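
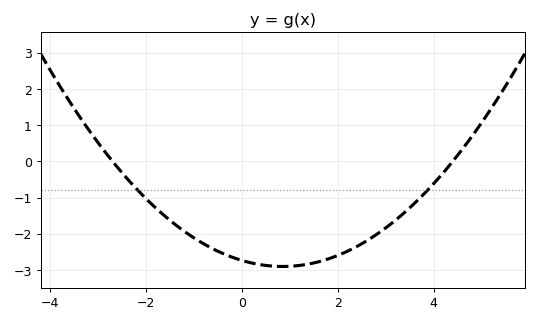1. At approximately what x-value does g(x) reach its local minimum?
0.8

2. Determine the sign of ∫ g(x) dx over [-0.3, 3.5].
negative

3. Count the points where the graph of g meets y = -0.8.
2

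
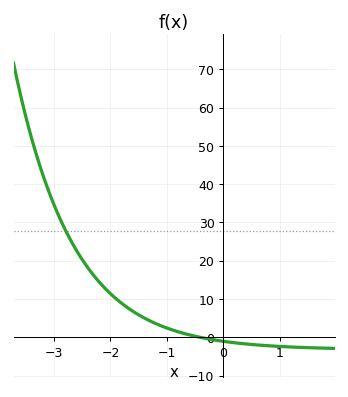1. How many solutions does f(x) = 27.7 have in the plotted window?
1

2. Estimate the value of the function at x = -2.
11.4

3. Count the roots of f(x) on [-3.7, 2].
1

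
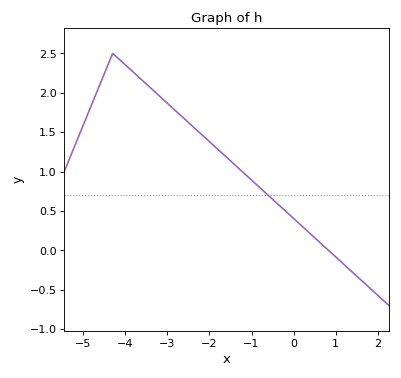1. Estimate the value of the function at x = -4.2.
2.45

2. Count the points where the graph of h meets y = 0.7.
1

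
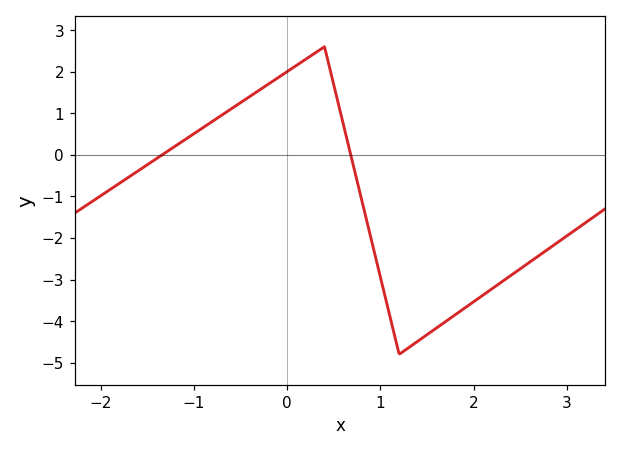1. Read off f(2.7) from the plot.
-2.42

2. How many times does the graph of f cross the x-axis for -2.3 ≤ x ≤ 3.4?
2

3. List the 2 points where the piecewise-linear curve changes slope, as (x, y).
(0.4, 2.6); (1.2, -4.8)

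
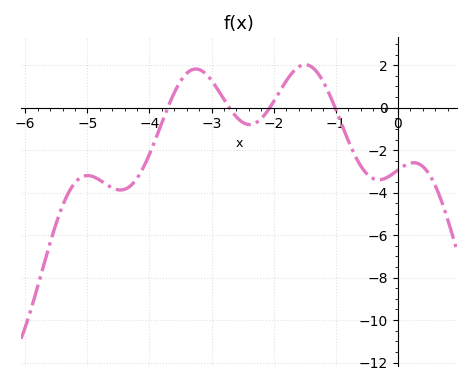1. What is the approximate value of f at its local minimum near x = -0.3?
-3.4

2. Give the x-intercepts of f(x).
-3.7, -2.7, -2.1, -1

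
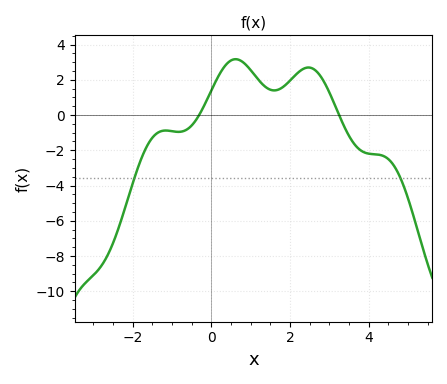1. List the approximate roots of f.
-0.4, 3.2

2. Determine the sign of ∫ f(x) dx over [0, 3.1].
positive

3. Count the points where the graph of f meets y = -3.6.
2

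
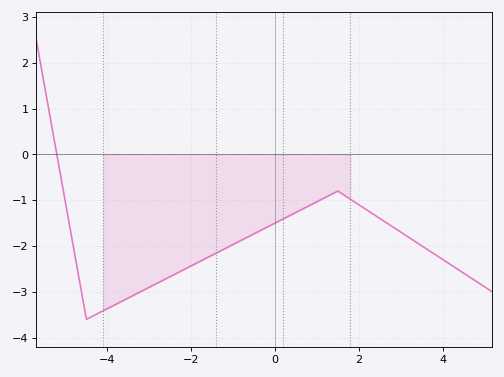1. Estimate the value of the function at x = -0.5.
-1.7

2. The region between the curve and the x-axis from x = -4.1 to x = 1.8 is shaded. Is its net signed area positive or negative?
negative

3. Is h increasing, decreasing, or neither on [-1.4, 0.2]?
increasing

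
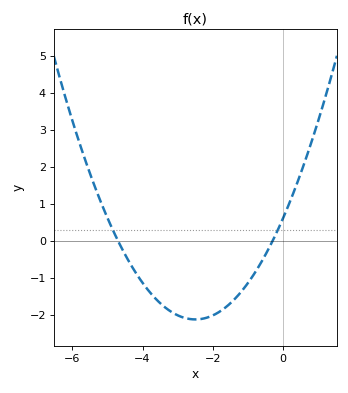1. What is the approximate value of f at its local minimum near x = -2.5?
-2.13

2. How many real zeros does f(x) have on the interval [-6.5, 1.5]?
2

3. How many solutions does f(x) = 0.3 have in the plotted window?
2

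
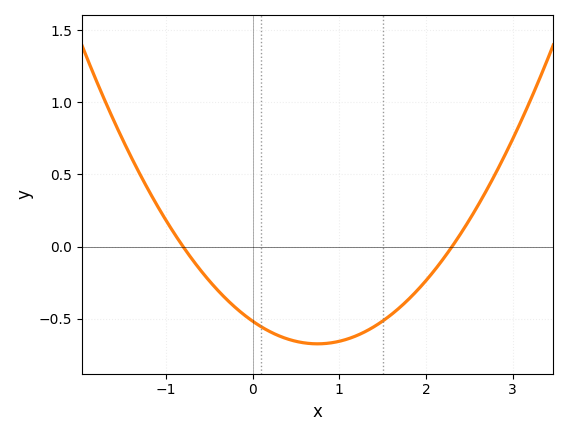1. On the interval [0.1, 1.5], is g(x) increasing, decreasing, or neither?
neither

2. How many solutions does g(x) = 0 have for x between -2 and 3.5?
2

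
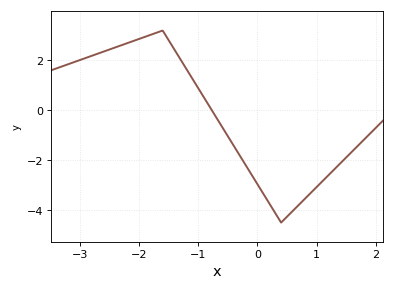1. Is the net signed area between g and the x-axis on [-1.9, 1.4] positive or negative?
negative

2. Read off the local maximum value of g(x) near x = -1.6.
3.2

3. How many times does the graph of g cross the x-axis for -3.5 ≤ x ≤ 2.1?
1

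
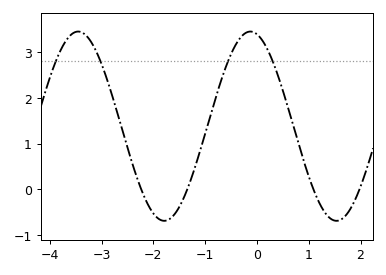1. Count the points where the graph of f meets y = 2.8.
4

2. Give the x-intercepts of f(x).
-2.23, -1.34, 1.09, 1.98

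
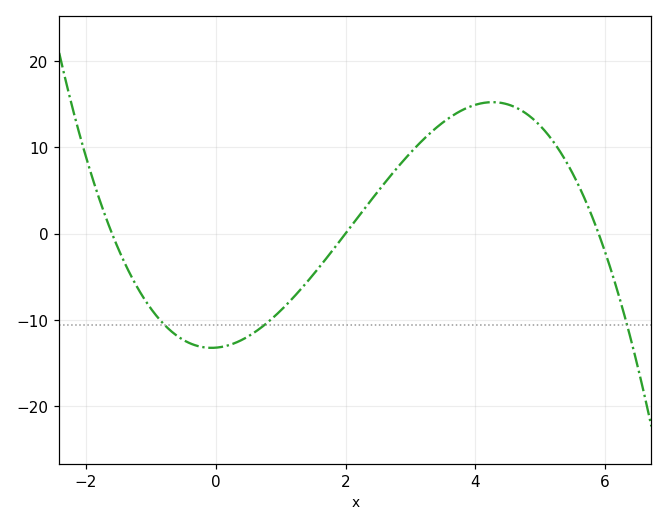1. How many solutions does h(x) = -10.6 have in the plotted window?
3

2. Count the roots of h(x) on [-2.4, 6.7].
3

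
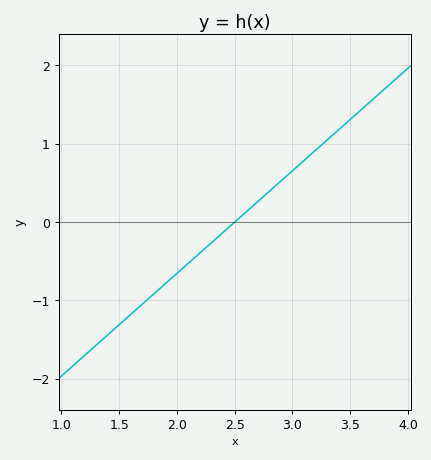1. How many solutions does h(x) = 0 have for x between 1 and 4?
1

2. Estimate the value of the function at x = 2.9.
0.5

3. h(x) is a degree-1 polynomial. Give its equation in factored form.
y = 1.31(x - 2.5)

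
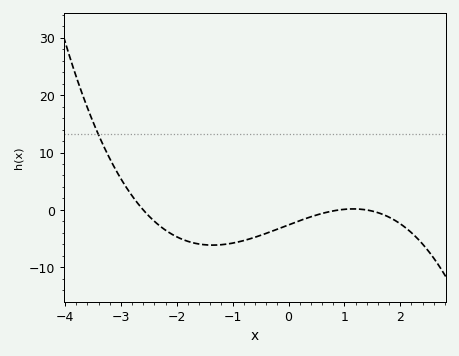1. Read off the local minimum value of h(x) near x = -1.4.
-6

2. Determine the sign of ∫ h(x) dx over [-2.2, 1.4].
negative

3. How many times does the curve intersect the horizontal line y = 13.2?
1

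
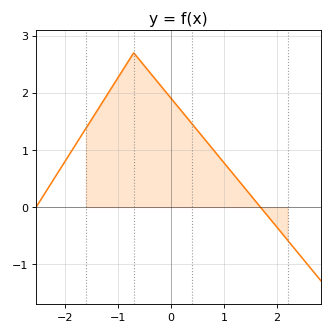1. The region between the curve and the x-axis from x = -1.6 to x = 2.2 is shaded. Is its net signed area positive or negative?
positive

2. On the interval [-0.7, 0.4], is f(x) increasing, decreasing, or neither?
decreasing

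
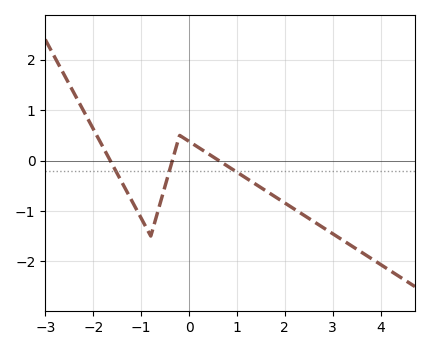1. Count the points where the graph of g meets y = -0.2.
3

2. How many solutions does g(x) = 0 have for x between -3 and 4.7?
3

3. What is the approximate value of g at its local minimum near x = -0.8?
-1.5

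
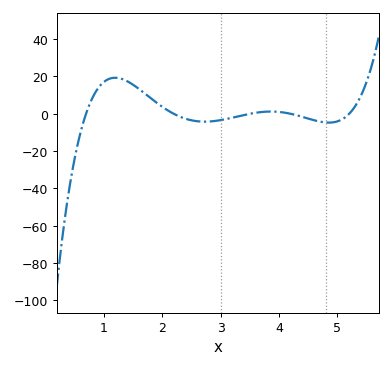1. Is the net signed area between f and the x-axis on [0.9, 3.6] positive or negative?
positive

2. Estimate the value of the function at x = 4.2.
0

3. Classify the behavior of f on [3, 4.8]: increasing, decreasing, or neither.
neither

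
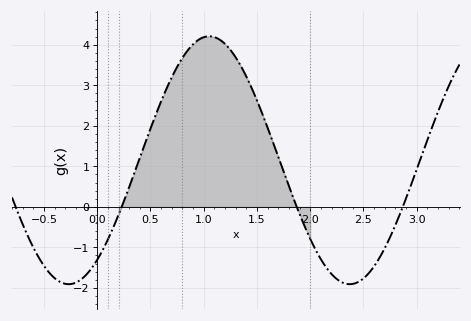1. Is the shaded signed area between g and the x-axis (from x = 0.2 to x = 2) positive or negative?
positive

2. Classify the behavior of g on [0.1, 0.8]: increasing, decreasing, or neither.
increasing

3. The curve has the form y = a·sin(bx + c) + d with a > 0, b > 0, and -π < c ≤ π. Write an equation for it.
y = 3.06sin(2.4x - 0.93) + 1.15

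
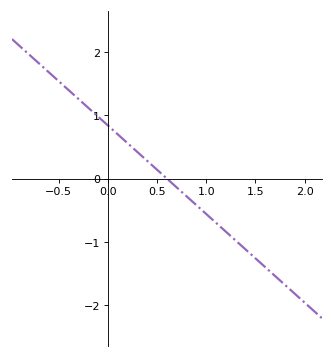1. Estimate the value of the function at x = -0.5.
1.54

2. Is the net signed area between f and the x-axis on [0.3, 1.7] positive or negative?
negative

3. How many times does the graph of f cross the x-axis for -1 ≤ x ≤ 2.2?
1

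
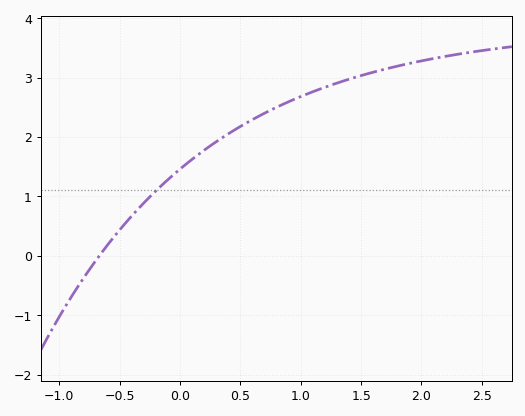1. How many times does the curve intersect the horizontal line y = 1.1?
1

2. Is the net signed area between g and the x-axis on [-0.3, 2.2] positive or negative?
positive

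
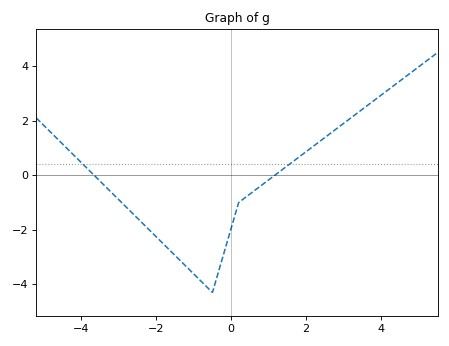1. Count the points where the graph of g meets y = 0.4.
2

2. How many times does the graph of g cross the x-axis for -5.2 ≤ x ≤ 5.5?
2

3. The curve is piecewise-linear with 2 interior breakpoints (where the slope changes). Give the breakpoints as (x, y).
(-0.5, -4.3); (0.2, -1)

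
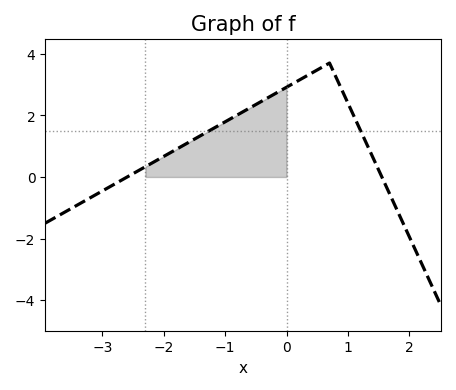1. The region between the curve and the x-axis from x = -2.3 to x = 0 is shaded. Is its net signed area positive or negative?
positive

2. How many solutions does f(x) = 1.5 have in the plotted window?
2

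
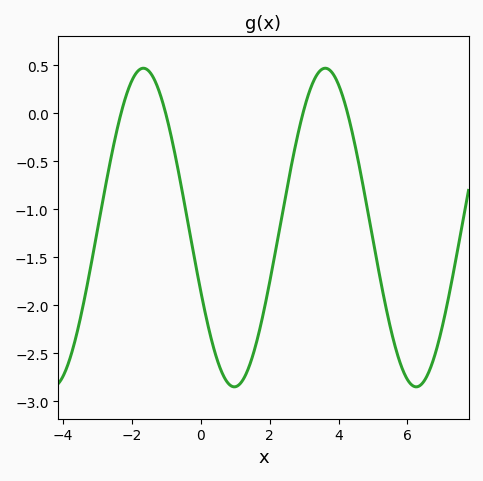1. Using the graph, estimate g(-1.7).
0.468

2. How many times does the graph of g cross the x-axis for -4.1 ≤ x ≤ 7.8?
4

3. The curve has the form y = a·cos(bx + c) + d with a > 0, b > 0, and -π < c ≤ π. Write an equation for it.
y = 1.66cos(1.19x + 1.98) - 1.19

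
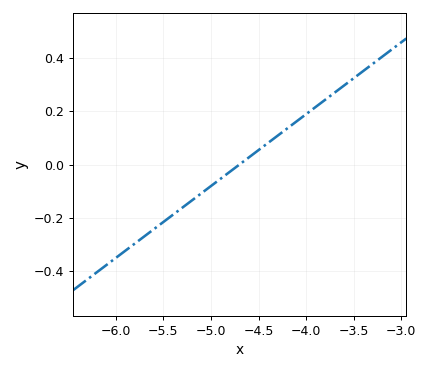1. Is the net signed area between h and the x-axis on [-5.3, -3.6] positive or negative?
positive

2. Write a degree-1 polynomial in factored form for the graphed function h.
y = 0.27(x + 4.7)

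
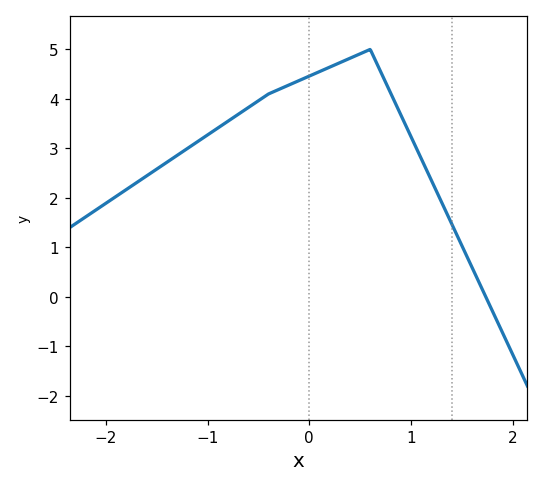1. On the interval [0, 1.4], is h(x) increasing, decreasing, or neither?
neither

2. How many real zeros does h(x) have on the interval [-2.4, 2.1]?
1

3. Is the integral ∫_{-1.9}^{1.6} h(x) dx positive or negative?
positive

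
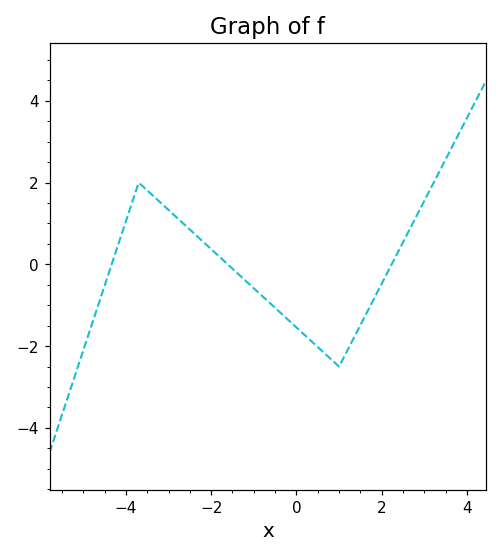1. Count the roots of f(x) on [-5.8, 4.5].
3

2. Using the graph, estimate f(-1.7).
0.085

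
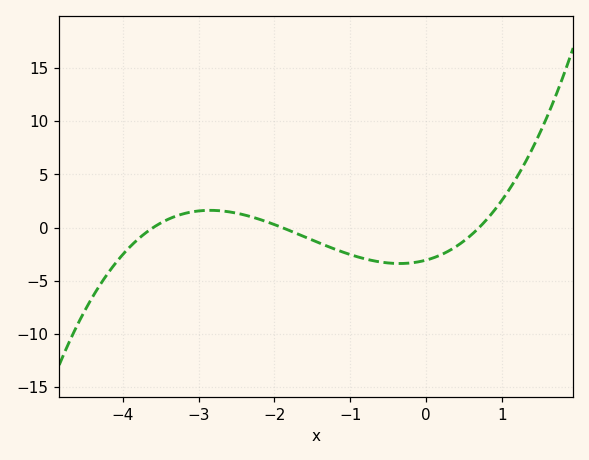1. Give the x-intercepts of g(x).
-3.6, -1.9, 0.7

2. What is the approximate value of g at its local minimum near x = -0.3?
-3.39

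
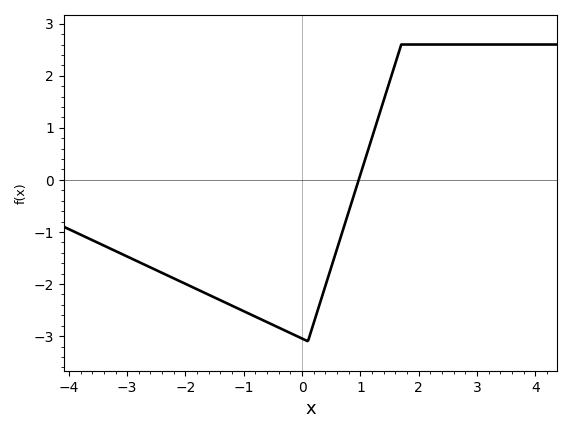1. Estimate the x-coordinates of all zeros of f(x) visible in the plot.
1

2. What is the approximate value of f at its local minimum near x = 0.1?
-3.1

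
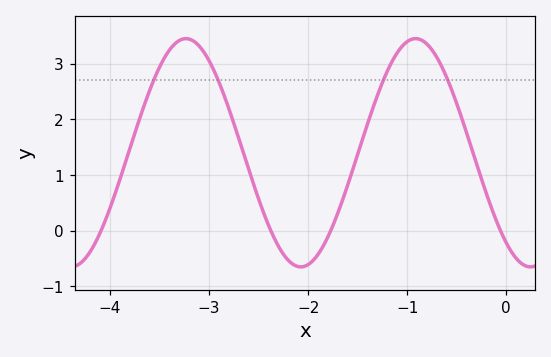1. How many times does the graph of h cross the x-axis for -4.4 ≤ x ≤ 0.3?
4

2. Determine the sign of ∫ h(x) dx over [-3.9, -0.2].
positive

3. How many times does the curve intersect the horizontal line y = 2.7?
4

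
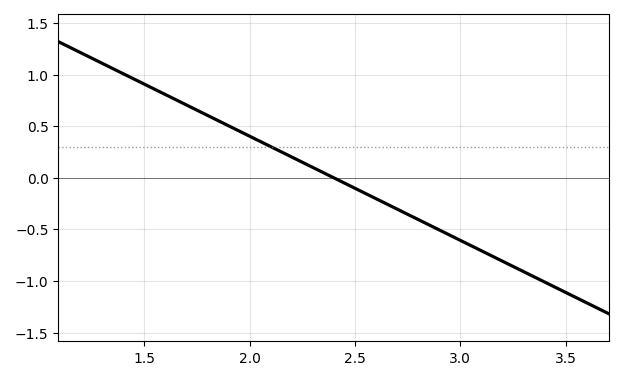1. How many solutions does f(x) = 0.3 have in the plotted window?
1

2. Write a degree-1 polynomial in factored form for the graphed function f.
y = -1.01(x - 2.4)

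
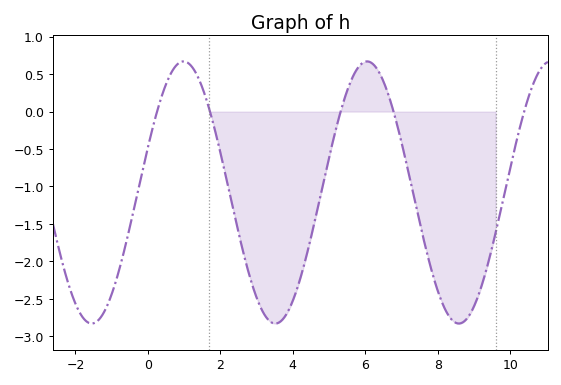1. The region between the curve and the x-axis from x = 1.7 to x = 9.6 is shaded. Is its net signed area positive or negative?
negative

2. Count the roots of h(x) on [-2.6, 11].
5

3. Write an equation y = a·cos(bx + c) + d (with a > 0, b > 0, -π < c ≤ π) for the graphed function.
y = 1.75cos(1.24x - 1.22) - 1.08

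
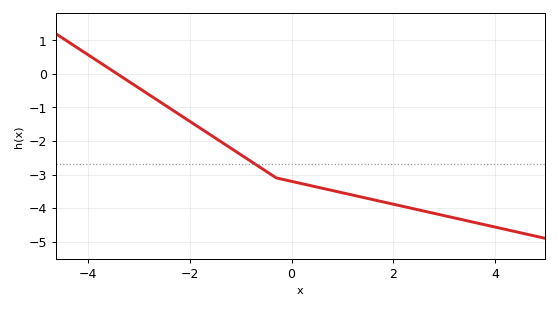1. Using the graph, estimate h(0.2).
-3.3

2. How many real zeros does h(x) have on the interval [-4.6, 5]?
1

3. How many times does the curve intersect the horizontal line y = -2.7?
1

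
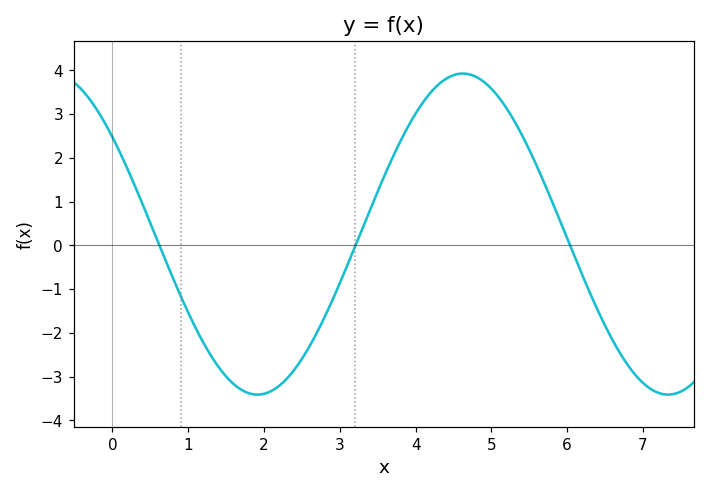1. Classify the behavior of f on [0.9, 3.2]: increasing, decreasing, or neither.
neither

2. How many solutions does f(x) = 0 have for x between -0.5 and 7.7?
3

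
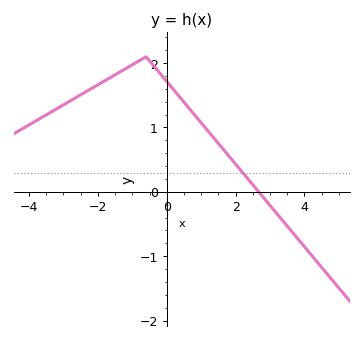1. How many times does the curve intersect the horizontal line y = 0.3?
1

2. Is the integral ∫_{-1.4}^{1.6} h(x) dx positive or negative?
positive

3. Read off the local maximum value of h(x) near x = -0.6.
2.1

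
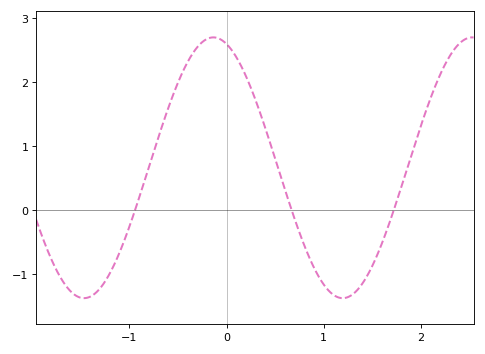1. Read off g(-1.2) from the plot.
-1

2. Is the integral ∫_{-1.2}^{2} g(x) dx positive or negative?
positive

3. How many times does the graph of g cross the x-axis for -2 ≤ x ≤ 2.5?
3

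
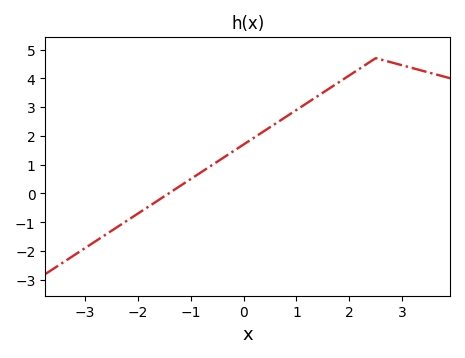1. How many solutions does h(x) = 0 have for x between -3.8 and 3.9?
1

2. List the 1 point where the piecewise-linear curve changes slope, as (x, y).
(2.5, 4.7)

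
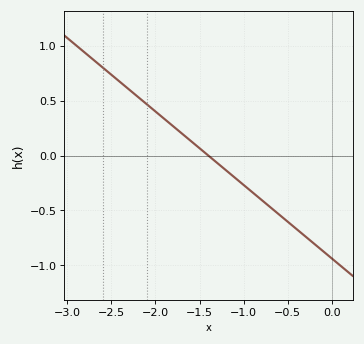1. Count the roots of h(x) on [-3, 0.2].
1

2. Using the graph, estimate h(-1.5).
0.05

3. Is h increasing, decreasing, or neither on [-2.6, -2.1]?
decreasing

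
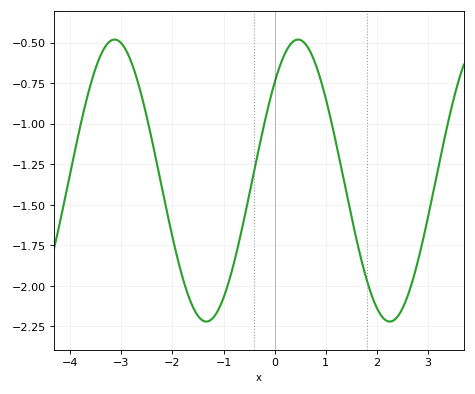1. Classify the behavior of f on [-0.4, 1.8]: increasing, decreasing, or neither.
neither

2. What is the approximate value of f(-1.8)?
-1.95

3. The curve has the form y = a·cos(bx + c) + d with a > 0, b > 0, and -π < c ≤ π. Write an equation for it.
y = 0.87cos(1.75x - 0.8) - 1.35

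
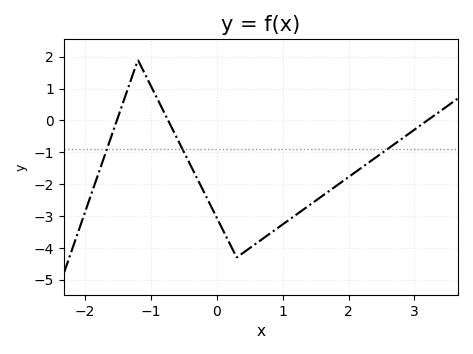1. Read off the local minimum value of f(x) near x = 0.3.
-4.3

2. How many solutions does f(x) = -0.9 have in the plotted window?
3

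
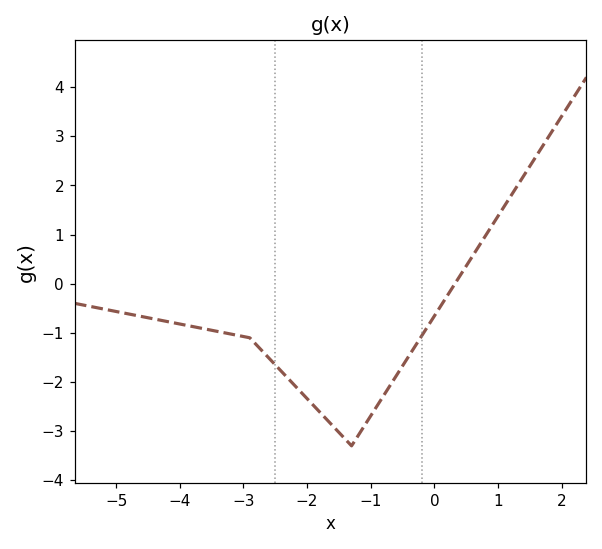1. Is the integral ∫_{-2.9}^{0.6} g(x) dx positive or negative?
negative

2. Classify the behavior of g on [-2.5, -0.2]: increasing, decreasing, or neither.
neither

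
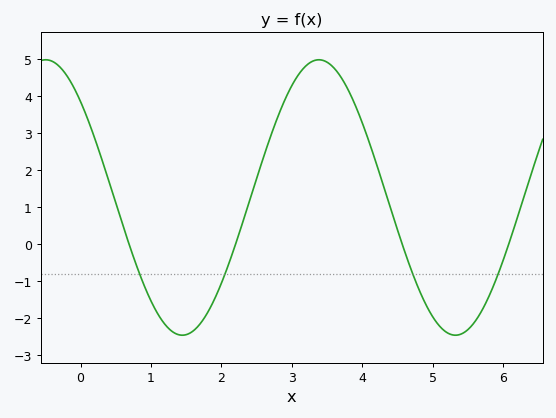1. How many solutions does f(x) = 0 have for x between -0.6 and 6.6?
4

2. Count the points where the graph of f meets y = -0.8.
4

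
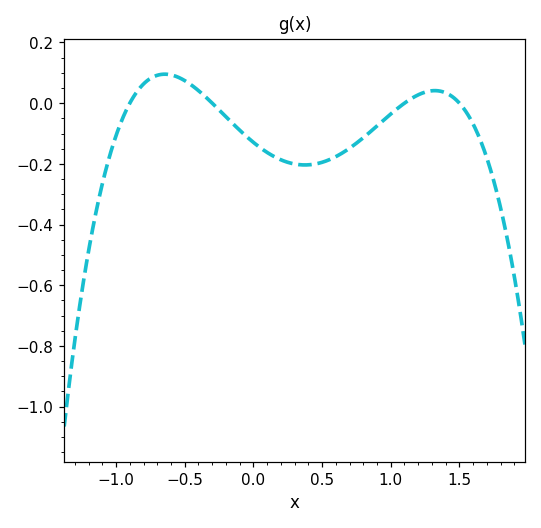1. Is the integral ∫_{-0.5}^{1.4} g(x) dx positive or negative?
negative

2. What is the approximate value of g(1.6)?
-0.06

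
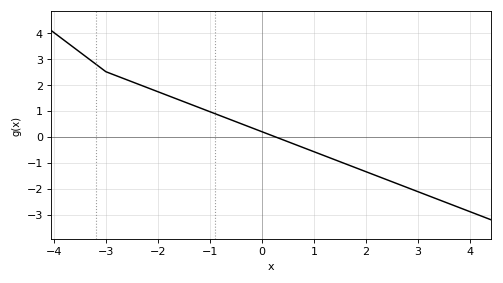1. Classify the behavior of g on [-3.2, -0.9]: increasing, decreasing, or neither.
decreasing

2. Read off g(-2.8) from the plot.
2.35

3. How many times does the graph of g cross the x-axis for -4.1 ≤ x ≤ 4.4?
1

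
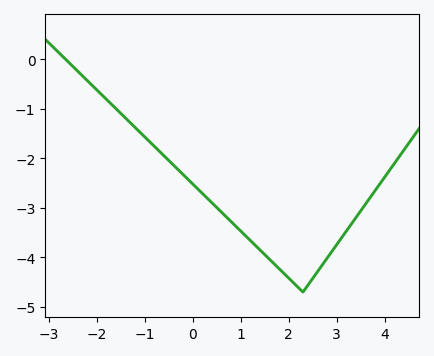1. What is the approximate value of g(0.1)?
-2.61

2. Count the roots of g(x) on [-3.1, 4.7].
1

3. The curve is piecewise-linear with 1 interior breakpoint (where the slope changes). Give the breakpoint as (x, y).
(2.3, -4.7)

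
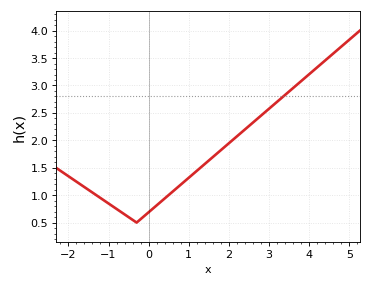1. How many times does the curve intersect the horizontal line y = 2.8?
1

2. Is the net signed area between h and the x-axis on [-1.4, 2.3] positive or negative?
positive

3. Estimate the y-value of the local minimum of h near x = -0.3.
0.5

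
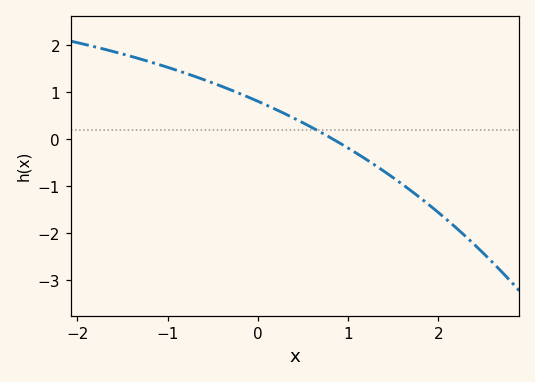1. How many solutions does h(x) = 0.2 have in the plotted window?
1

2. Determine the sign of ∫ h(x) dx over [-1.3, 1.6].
positive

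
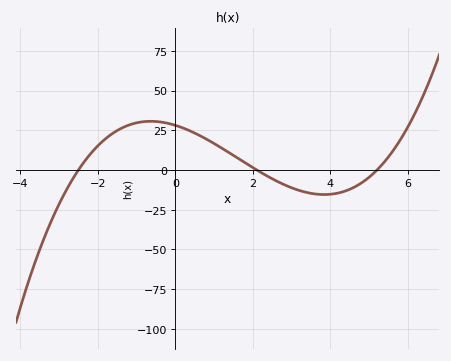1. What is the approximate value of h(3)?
-12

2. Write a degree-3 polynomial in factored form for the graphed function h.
y = 1.03(x + 2.5)(x - 2.1)(x - 5.2)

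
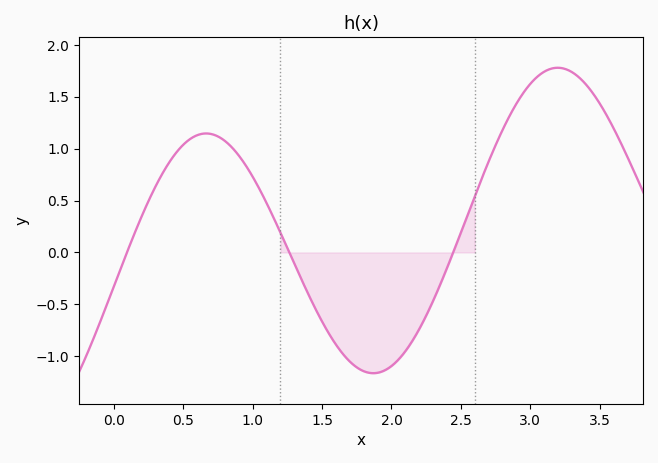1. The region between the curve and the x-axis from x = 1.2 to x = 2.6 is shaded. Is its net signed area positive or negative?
negative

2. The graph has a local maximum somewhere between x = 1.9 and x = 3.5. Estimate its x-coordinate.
3.2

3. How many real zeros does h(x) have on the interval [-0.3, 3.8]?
3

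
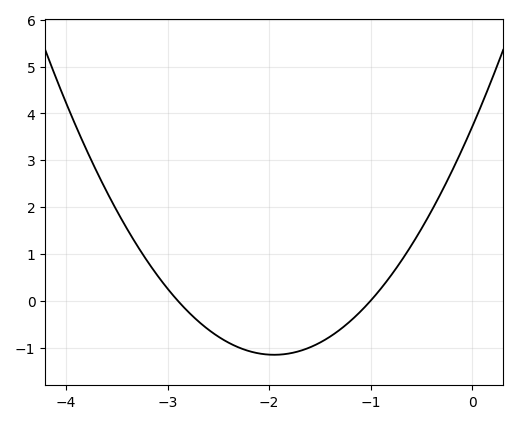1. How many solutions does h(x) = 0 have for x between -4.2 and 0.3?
2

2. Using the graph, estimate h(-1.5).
-0.896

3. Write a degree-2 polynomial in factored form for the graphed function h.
y = 1.28(x + 2.9)(x + 1)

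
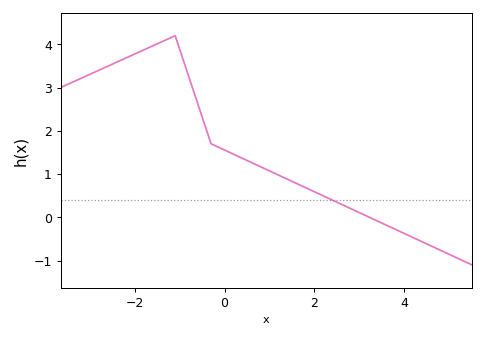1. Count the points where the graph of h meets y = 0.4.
1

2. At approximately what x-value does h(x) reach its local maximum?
-1.1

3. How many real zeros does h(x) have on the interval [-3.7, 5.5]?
1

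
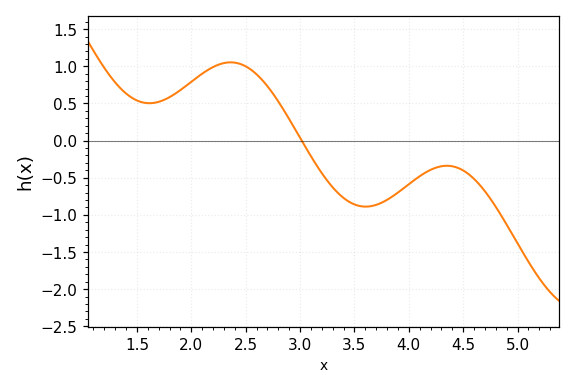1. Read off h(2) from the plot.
0.8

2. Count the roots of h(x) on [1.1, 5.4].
1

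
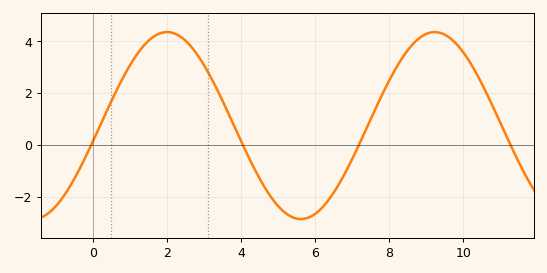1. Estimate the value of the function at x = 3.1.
2.8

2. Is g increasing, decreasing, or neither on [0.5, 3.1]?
neither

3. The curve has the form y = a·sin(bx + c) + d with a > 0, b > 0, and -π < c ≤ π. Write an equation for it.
y = 3.6sin(0.87x - 0.17) + 0.76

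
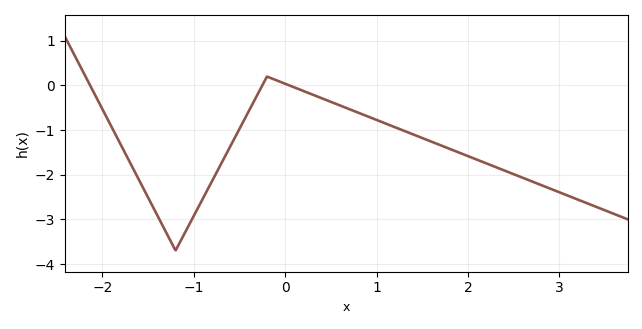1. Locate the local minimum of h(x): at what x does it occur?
-1.2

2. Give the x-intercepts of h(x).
-2.1, -0.3, 0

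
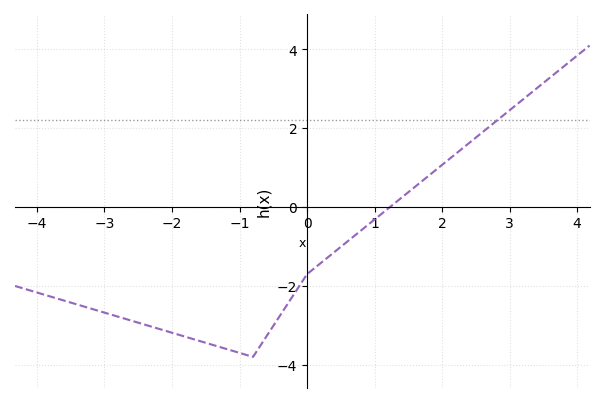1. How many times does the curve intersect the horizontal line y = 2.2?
1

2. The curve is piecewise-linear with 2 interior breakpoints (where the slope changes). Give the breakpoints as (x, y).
(-0.8, -3.8); (0, -1.7)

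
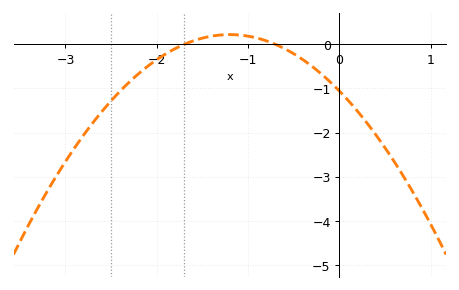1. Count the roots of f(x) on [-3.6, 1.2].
2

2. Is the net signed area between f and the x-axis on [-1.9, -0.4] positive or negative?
positive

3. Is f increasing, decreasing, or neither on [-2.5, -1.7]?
increasing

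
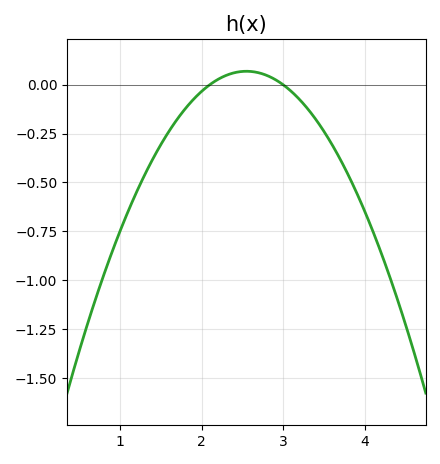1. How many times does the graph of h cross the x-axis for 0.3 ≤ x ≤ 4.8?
2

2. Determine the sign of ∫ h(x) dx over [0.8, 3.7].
negative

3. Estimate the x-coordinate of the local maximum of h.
2.55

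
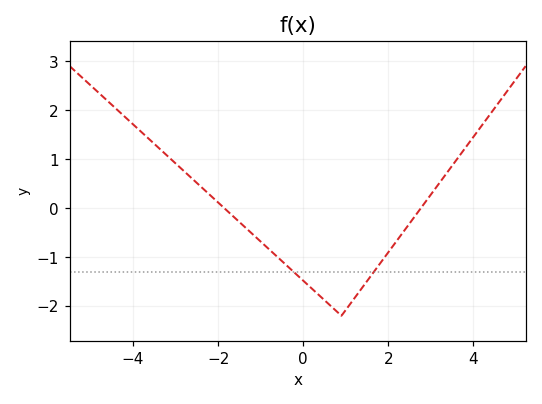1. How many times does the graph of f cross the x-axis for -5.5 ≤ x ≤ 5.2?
2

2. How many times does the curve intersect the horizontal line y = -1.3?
2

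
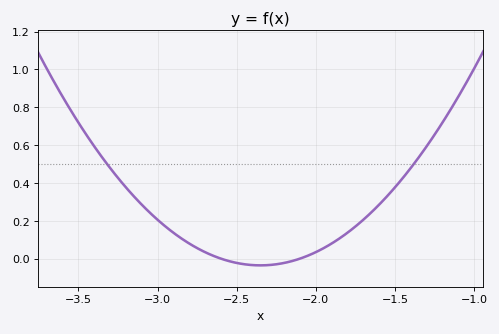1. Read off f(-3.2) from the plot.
0.38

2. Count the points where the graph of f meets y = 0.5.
2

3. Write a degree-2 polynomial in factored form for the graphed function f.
y = 0.57(x + 2.6)(x + 2.1)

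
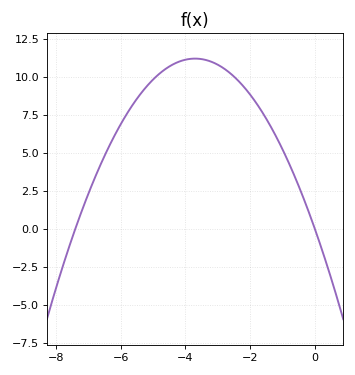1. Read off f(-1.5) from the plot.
7.2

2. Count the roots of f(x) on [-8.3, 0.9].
2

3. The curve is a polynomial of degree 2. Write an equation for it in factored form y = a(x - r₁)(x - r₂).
y = -0.82(x + 7.4)(x - 0)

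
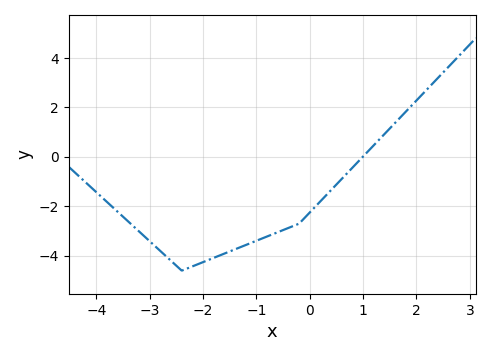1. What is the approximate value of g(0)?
-2.25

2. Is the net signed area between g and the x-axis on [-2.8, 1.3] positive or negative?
negative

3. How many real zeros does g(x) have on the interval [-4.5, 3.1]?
1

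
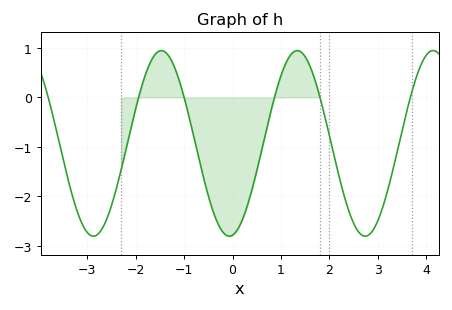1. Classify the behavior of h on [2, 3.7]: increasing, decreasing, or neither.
neither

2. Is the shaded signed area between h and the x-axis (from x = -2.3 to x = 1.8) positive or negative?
negative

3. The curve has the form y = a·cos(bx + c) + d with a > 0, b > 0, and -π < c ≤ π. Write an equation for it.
y = 1.88cos(2.2x - 3) - 0.93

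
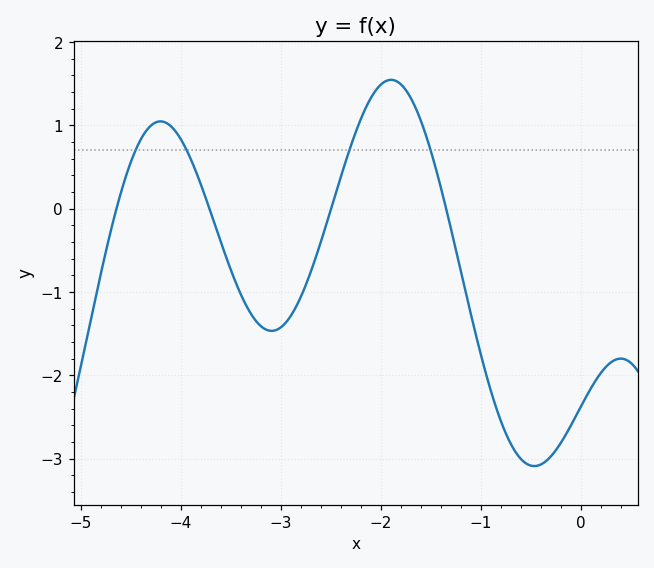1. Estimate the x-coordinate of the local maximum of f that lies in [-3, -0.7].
-1.9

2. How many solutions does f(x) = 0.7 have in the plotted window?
4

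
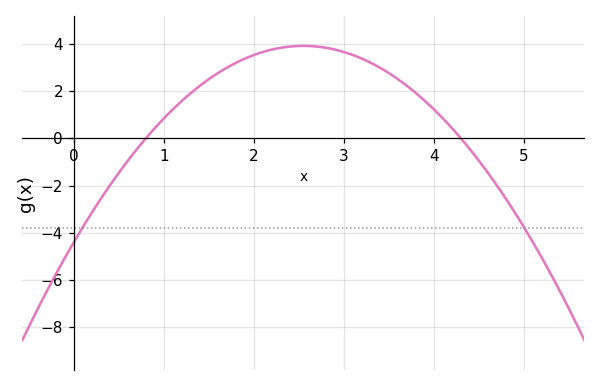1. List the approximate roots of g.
0.8, 4.3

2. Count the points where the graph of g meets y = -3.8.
2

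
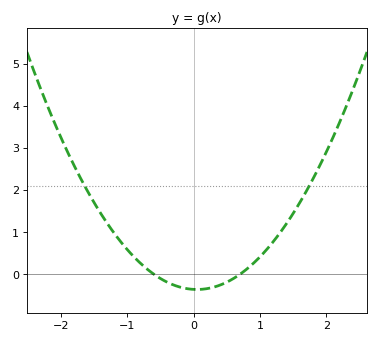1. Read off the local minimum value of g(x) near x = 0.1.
-0.363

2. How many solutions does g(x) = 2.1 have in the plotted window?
2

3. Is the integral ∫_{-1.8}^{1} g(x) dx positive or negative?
positive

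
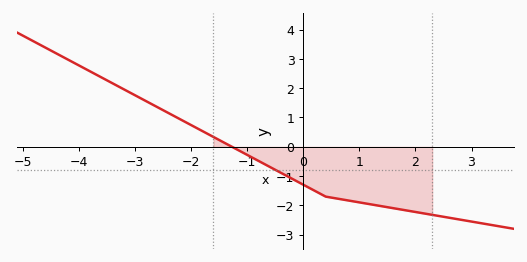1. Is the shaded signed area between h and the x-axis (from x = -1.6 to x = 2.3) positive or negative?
negative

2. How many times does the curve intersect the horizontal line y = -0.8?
1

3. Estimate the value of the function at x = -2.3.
1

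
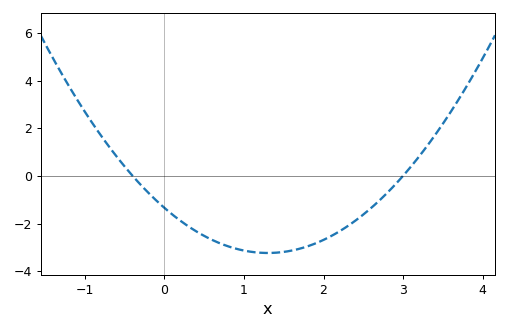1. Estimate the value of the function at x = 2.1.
-2.52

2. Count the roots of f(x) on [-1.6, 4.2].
2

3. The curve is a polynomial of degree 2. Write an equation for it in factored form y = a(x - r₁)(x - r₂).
y = 1.12(x + 0.4)(x - 3)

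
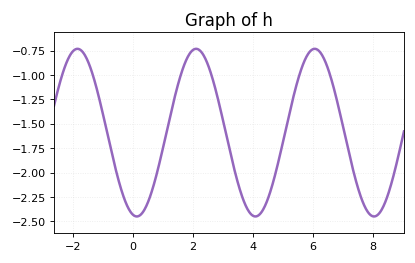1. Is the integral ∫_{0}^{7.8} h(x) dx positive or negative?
negative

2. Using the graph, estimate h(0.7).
-2.12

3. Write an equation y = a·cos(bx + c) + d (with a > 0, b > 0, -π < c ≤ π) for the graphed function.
y = 0.86cos(1.59x + 2.93) - 1.59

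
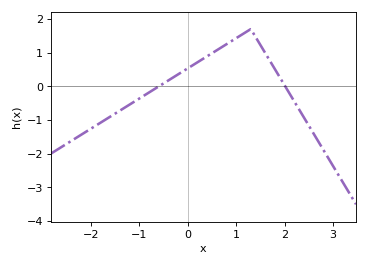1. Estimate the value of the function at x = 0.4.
0.9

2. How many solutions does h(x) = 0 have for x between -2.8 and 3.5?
2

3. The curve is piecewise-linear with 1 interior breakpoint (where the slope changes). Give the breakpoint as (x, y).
(1.3, 1.7)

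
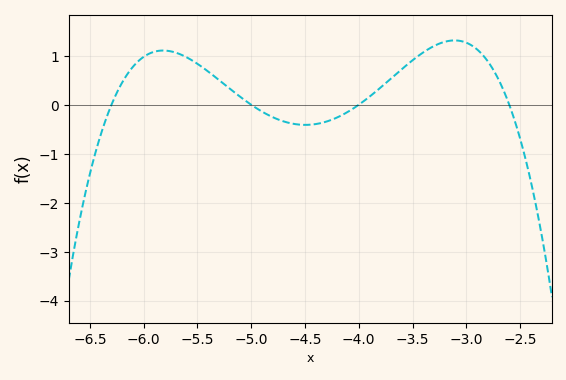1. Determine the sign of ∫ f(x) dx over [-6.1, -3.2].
positive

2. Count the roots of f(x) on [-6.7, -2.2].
4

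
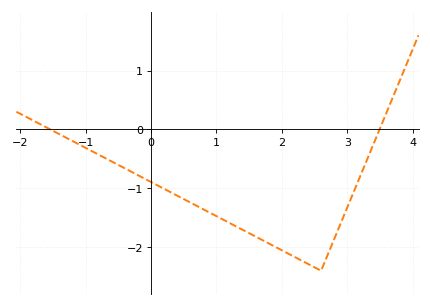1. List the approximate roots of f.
-1.54, 3.49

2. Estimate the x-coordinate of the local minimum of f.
2.6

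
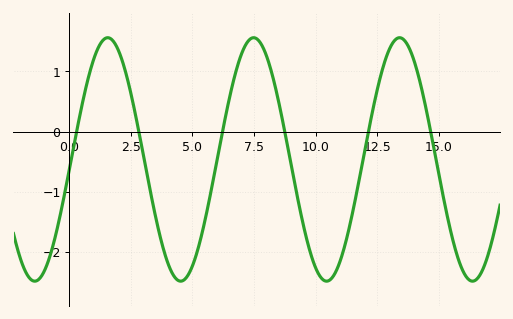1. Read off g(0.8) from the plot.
0.9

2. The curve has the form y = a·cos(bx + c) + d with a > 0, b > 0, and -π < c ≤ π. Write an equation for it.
y = 2.02cos(1.1x - 1.7) - 0.46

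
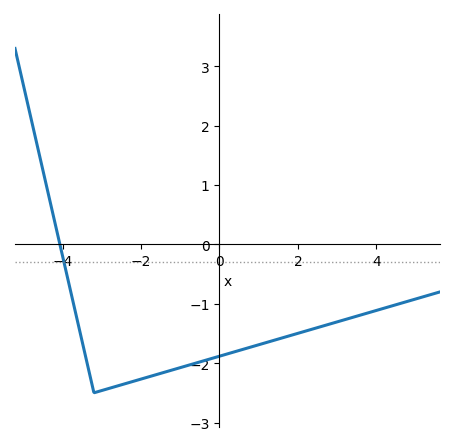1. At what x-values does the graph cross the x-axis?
-4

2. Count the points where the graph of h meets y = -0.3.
1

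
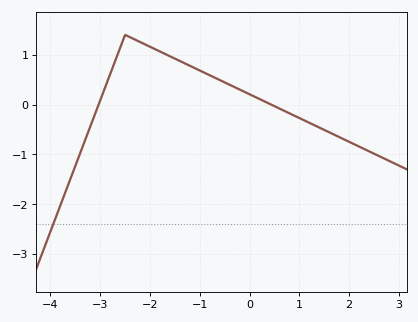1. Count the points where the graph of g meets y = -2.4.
1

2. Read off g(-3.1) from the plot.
-0.181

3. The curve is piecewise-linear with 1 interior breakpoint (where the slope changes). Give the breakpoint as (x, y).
(-2.5, 1.4)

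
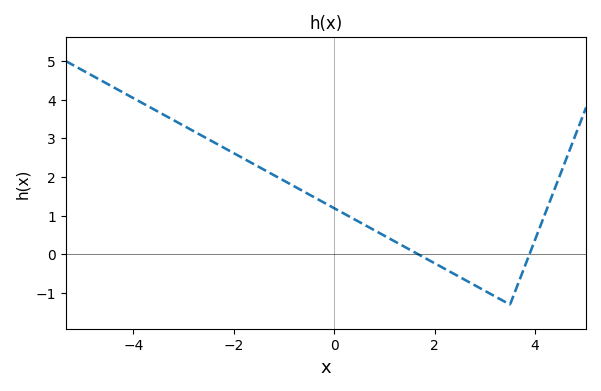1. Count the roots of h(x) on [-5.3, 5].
2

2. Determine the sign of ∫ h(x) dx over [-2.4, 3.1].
positive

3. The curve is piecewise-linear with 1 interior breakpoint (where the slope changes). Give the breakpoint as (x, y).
(3.5, -1.3)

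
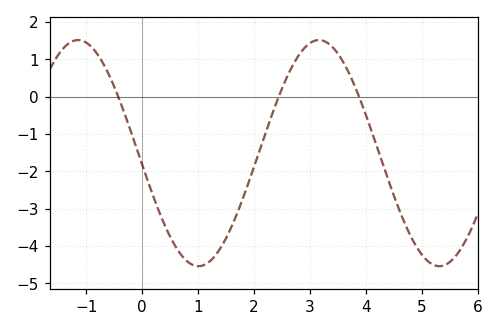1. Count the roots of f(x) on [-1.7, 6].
3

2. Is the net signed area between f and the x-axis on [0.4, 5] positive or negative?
negative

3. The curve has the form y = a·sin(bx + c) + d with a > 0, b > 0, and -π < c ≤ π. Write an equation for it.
y = 3.03sin(1.46x - 3.04) - 1.51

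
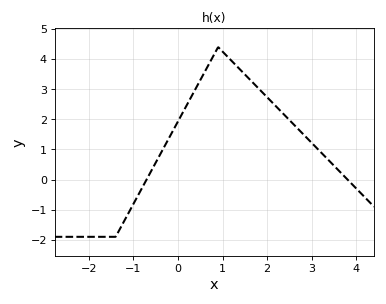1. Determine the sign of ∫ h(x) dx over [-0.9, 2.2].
positive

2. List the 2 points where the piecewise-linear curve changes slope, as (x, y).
(-1.4, -1.9); (0.9, 4.4)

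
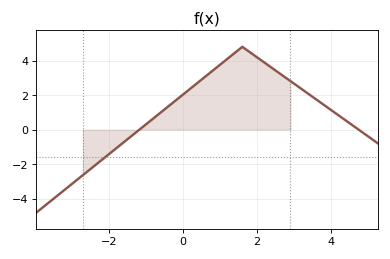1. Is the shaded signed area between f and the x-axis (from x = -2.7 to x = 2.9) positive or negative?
positive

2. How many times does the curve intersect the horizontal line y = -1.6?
1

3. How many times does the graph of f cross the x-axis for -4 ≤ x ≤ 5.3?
2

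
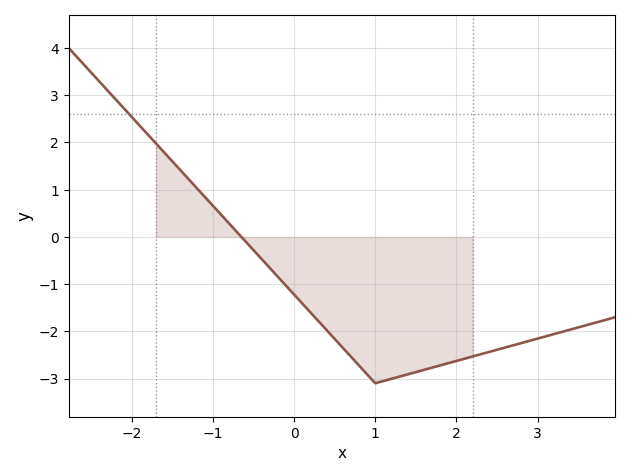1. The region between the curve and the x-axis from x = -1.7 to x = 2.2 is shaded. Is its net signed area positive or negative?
negative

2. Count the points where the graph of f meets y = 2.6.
1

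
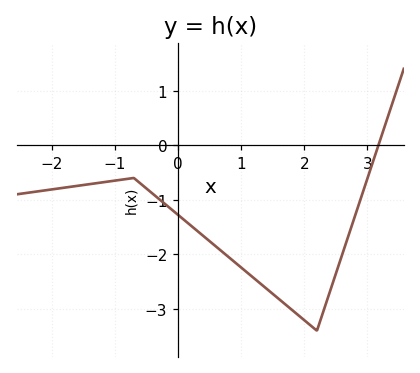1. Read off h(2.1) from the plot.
-3.3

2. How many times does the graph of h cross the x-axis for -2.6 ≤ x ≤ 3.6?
1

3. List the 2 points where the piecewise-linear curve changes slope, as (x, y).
(-0.7, -0.6); (2.2, -3.4)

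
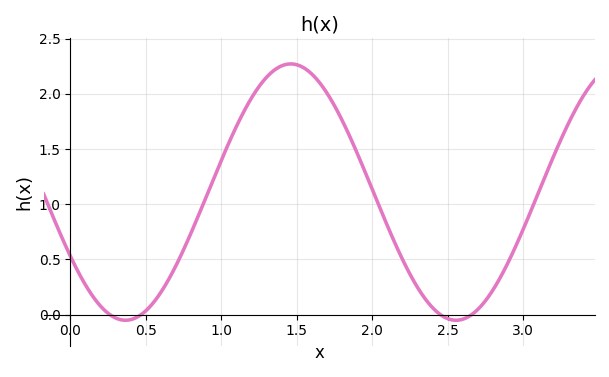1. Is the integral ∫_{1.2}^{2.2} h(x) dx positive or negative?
positive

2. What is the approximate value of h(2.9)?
0.45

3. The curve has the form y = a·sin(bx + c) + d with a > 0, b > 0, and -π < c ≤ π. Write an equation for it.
y = 1.16sin(2.9x - 2.6) + 1.11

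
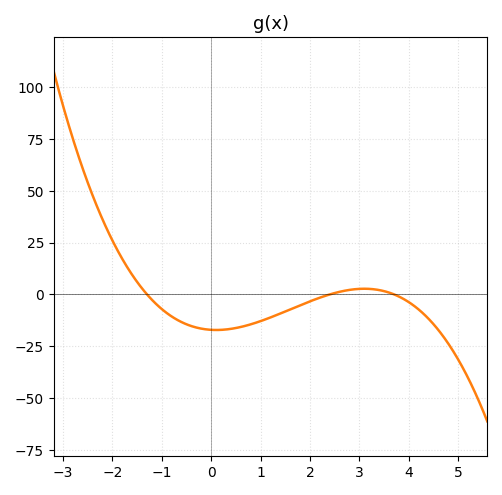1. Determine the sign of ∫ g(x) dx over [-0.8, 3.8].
negative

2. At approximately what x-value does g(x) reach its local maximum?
3.1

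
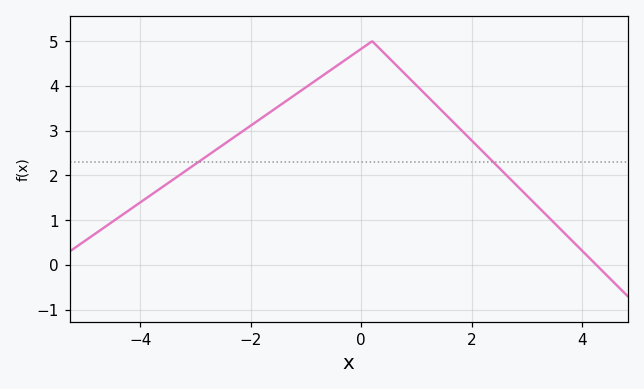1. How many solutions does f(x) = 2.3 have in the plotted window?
2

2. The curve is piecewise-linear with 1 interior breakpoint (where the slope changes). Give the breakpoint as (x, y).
(0.2, 5)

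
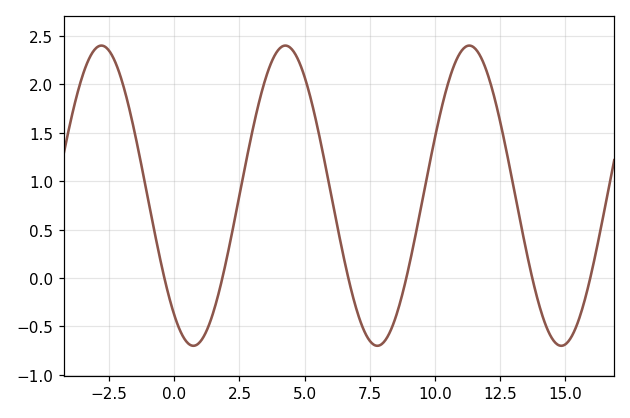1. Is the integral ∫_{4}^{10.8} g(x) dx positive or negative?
positive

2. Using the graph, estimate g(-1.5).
1.45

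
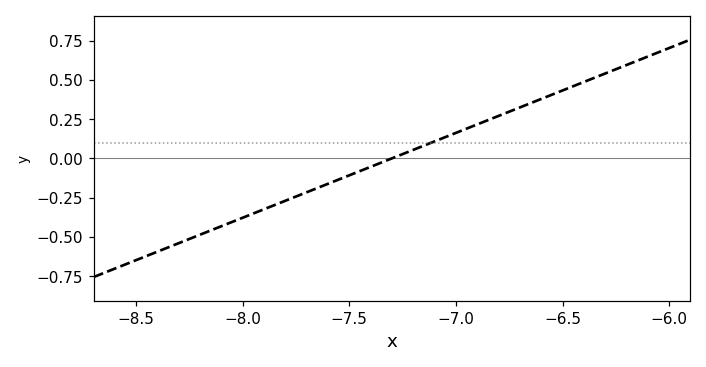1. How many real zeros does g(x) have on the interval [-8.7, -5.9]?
1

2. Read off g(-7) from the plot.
0.162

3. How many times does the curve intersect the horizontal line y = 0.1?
1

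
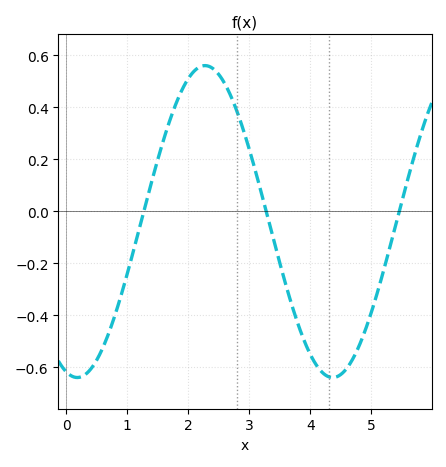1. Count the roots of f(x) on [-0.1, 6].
3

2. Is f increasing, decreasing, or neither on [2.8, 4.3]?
decreasing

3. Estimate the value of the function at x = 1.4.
0.114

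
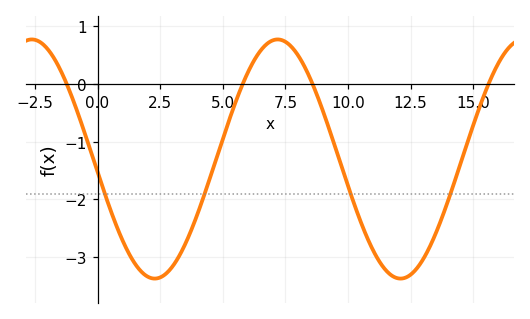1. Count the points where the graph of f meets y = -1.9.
4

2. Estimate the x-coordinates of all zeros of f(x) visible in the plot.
-1.23, 5.8, 8.59, 15.6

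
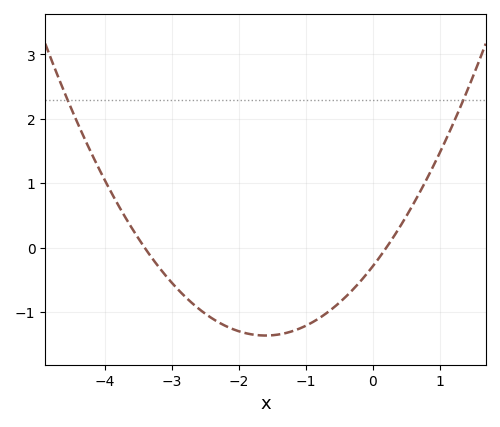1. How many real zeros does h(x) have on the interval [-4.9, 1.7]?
2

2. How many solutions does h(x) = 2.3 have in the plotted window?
2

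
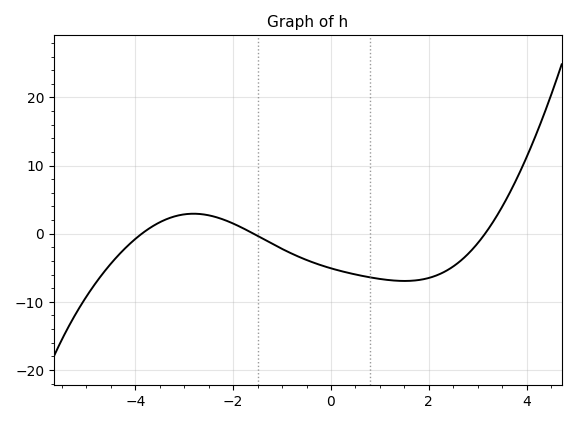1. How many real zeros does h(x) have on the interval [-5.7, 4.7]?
3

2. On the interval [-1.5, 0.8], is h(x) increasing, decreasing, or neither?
decreasing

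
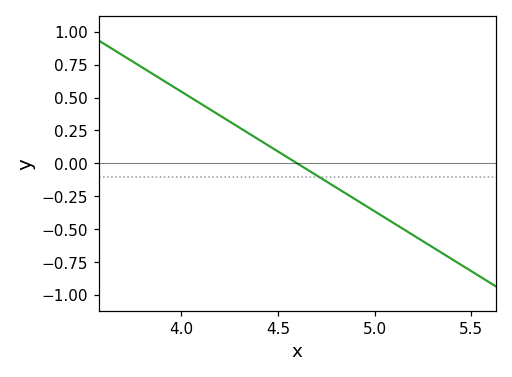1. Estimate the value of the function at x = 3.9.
0.65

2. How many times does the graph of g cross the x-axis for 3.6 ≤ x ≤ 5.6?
1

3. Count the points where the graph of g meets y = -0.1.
1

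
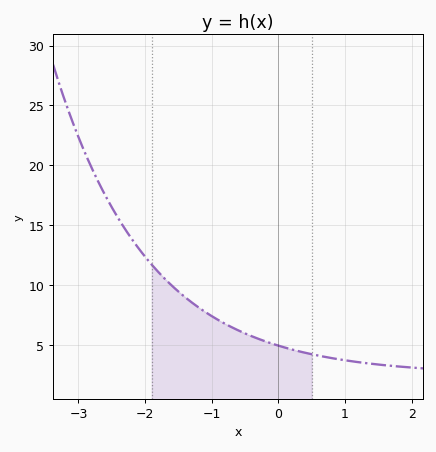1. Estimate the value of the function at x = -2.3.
14.5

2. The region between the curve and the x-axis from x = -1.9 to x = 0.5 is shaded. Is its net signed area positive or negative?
positive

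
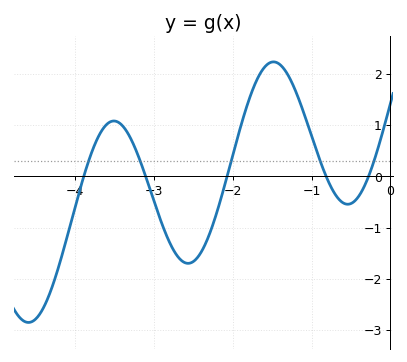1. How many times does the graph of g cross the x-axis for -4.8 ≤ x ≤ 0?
5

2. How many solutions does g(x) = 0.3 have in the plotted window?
5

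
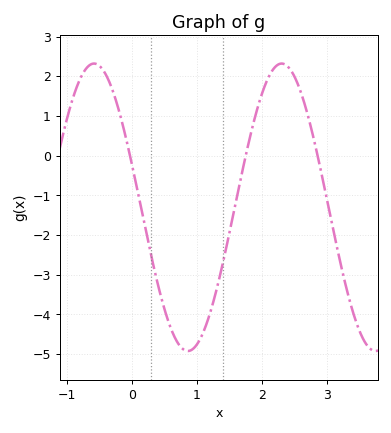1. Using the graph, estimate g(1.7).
-0.392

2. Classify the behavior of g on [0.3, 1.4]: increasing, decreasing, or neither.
neither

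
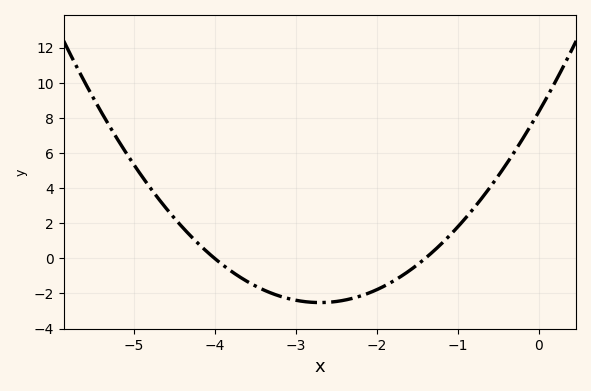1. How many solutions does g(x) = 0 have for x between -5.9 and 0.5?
2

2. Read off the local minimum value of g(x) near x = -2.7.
-2.52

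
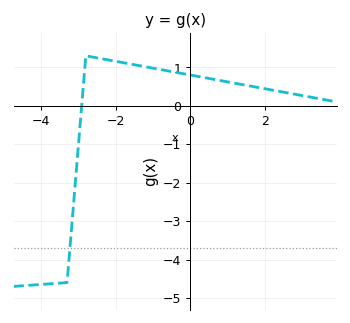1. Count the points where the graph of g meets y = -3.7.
1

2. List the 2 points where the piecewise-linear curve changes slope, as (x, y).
(-3.3, -4.6); (-2.8, 1.3)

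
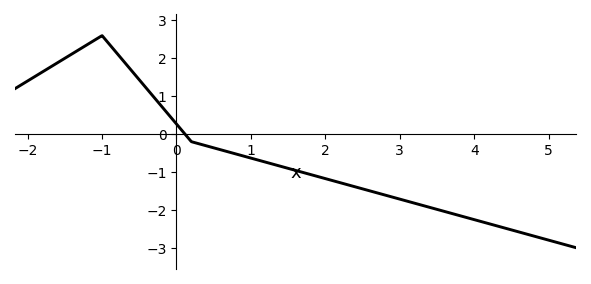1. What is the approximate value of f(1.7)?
-1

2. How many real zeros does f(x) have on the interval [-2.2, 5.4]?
1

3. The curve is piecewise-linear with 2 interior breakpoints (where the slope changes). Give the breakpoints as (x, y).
(-1, 2.6); (0.2, -0.2)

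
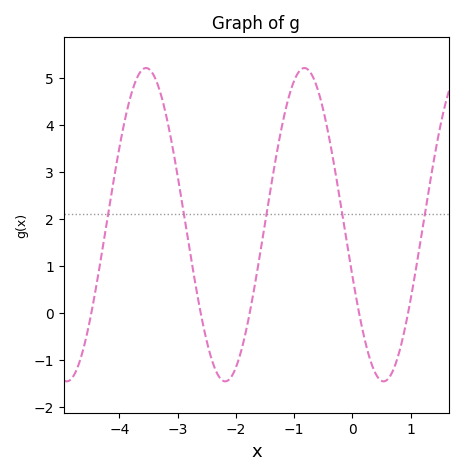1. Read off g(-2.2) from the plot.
-1.45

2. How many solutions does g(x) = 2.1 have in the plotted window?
5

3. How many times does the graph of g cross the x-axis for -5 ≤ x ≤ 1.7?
5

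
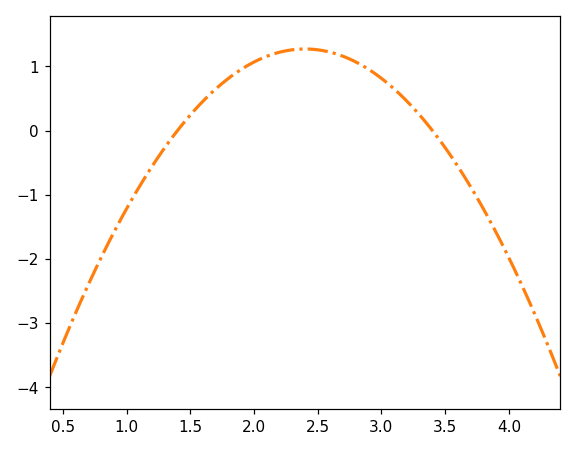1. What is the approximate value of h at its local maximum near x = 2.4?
1.3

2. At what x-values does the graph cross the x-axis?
1.4, 3.4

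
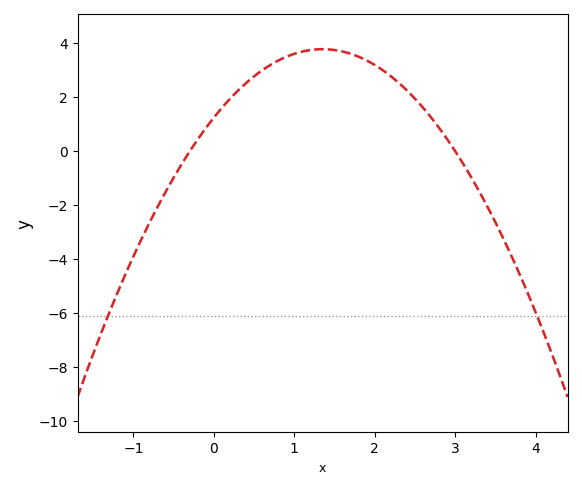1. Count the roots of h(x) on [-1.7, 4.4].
2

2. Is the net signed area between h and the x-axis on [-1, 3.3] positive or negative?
positive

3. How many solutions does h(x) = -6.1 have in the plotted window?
2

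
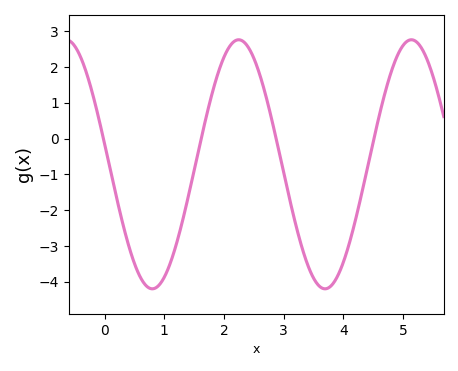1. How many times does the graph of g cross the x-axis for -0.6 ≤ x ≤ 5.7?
4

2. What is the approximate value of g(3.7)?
-4.2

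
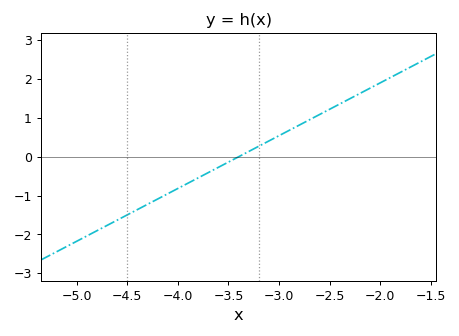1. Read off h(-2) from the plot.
1.9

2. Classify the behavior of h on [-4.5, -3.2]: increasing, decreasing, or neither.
increasing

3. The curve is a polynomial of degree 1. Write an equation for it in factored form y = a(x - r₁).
y = 1.36(x + 3.4)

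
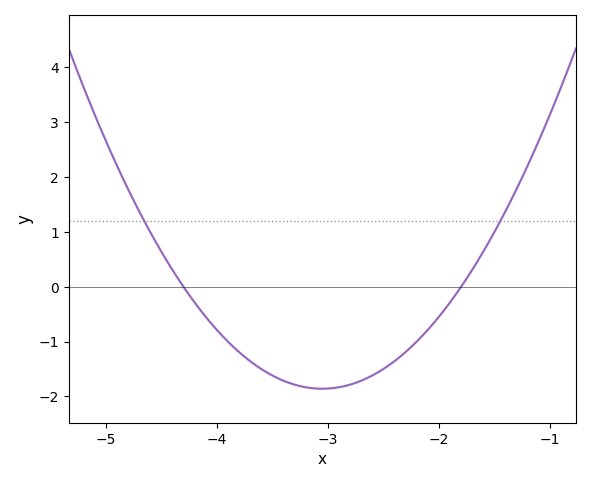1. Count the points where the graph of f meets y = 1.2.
2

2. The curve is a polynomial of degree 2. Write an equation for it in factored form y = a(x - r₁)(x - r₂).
y = 1.19(x + 4.3)(x + 1.8)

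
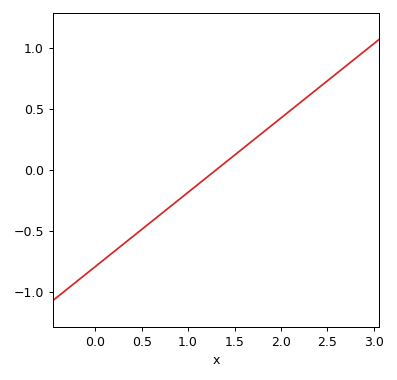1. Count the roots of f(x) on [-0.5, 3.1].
1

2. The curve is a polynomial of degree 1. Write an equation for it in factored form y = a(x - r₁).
y = 0.61(x - 1.3)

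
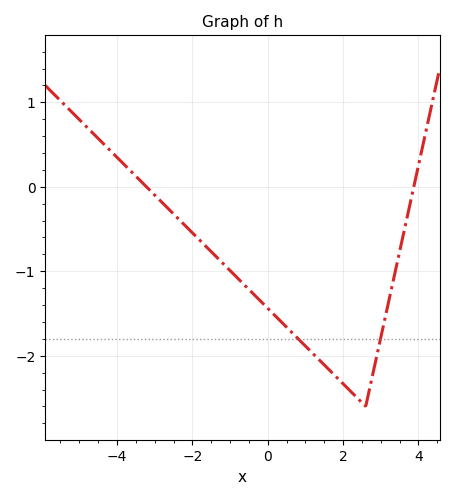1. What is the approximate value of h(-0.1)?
-1.4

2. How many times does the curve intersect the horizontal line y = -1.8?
2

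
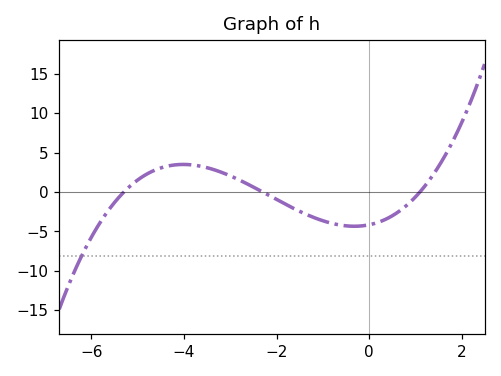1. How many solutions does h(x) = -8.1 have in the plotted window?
1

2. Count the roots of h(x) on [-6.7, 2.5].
3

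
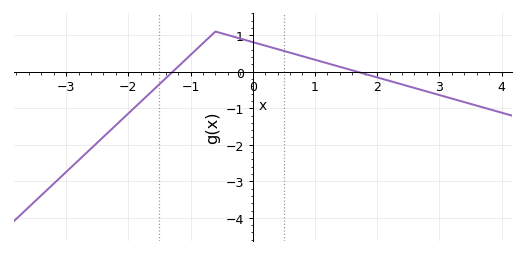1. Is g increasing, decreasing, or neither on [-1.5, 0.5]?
neither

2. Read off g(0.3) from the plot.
0.665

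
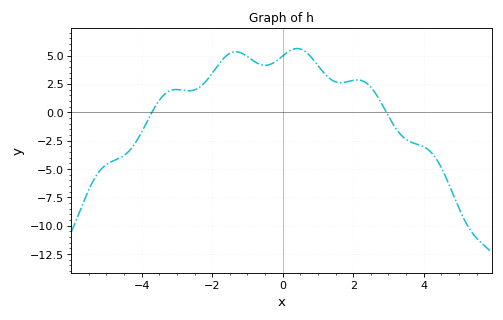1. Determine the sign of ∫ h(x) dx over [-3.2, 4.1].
positive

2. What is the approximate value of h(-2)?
3.5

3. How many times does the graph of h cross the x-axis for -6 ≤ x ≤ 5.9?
2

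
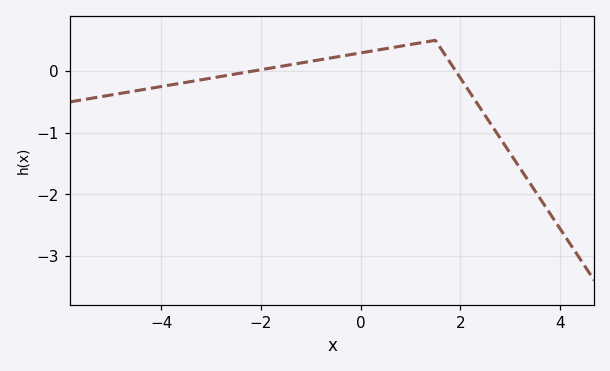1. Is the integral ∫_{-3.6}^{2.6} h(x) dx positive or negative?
positive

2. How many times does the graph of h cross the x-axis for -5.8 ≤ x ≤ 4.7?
2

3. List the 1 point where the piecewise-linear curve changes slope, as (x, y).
(1.5, 0.5)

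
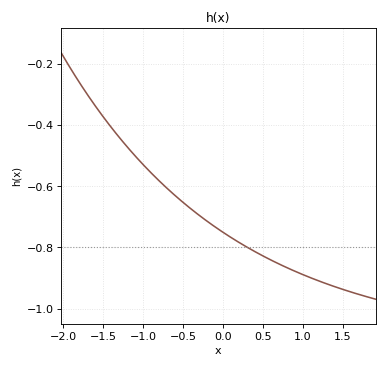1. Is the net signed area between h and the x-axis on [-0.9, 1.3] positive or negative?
negative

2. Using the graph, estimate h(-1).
-0.528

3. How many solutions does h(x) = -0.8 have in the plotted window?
1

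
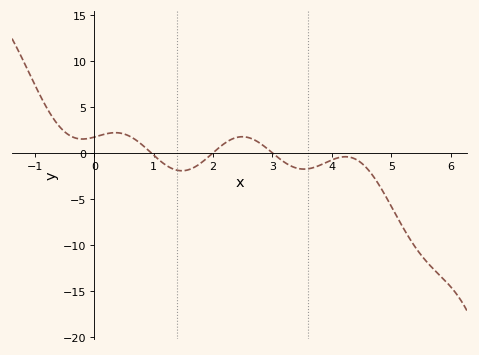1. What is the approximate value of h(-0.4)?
1.86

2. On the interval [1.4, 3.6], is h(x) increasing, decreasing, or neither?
neither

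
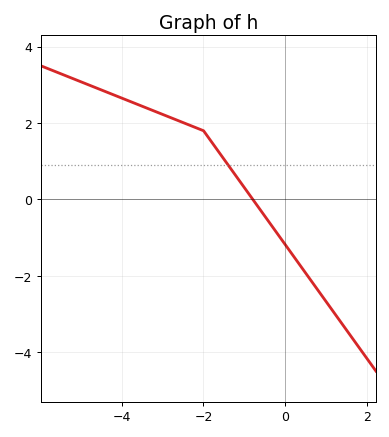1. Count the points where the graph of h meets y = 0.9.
1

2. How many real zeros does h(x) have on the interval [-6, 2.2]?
1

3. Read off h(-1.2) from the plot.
0.604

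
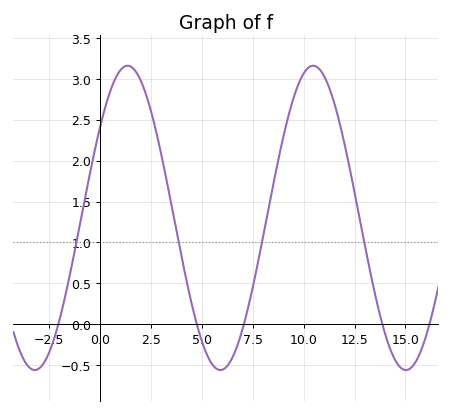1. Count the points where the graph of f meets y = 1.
4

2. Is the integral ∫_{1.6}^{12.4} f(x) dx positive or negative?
positive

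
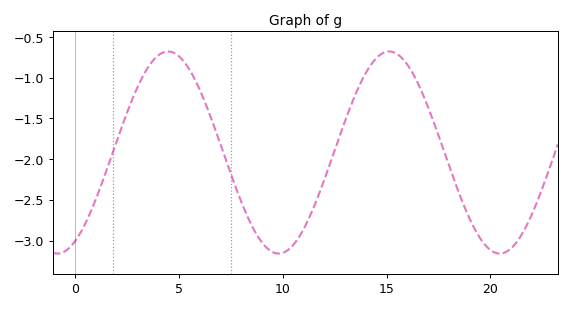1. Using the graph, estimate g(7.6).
-2.25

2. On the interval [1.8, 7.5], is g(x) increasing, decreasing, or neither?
neither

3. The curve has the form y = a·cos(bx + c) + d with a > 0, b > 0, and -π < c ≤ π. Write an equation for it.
y = 1.24cos(0.59x - 2.6) - 1.92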